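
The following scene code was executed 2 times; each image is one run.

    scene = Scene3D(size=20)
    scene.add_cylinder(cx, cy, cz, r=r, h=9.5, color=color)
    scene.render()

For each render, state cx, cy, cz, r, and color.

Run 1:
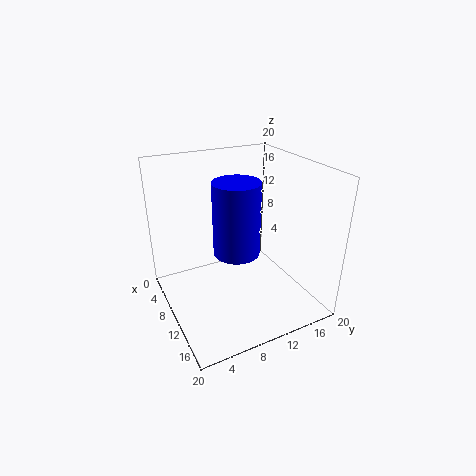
cx = 12.5; cy = 8.5; cz = 9.5; r = 3; color = 'blue'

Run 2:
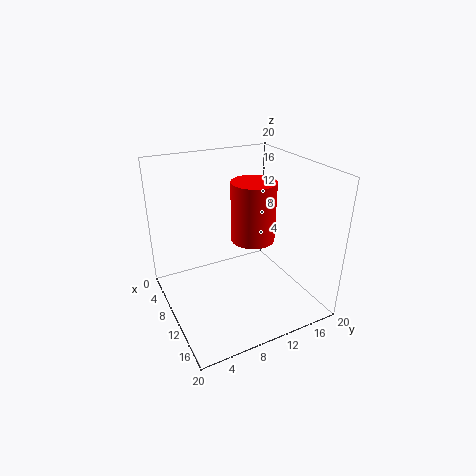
cx = 5.5; cy = 15; cz = 6.5; r = 3.5; color = 'red'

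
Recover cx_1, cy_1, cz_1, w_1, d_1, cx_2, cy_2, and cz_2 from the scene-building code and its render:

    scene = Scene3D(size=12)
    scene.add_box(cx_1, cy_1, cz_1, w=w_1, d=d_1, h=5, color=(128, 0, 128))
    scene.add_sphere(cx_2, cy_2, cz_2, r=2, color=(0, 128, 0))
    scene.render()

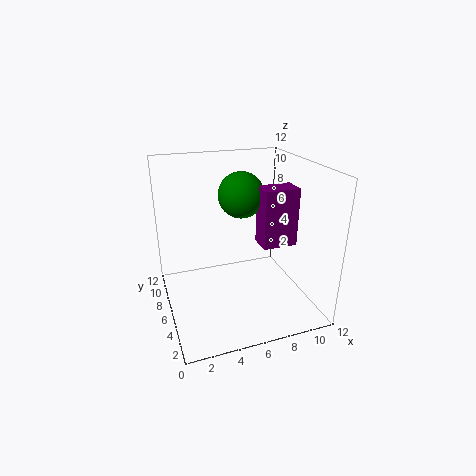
cx_1 = 8; cy_1 = 5; cz_1 = 5; w_1 = 3; d_1 = 2; cx_2 = 7; cy_2 = 8; cz_2 = 9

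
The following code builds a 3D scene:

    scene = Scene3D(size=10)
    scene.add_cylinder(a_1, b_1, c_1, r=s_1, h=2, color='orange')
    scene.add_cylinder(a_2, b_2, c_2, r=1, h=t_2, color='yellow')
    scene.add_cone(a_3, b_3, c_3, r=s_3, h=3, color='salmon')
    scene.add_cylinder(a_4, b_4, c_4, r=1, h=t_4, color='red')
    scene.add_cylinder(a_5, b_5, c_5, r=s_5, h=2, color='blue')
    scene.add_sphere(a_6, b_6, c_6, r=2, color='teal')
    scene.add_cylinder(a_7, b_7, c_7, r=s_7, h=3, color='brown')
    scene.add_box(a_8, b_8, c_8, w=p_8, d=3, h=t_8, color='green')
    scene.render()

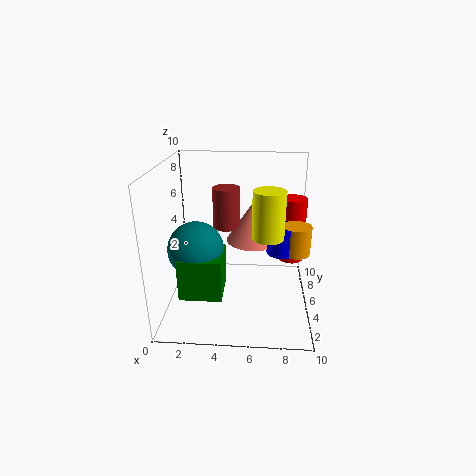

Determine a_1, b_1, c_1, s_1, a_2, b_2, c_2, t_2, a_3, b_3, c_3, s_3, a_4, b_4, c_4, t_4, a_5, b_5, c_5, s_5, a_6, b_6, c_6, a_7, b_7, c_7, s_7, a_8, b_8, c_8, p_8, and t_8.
a_1 = 9; b_1 = 5; c_1 = 4; s_1 = 1; a_2 = 7; b_2 = 3; c_2 = 6; t_2 = 3; a_3 = 6; b_3 = 7; c_3 = 4; s_3 = 2; a_4 = 9; b_4 = 8; c_4 = 2; t_4 = 5; a_5 = 8; b_5 = 5; c_5 = 4; s_5 = 1; a_6 = 2; b_6 = 5; c_6 = 4; a_7 = 4; b_7 = 7; c_7 = 5; s_7 = 1; a_8 = 1; b_8 = 3; c_8 = 1; p_8 = 3; t_8 = 3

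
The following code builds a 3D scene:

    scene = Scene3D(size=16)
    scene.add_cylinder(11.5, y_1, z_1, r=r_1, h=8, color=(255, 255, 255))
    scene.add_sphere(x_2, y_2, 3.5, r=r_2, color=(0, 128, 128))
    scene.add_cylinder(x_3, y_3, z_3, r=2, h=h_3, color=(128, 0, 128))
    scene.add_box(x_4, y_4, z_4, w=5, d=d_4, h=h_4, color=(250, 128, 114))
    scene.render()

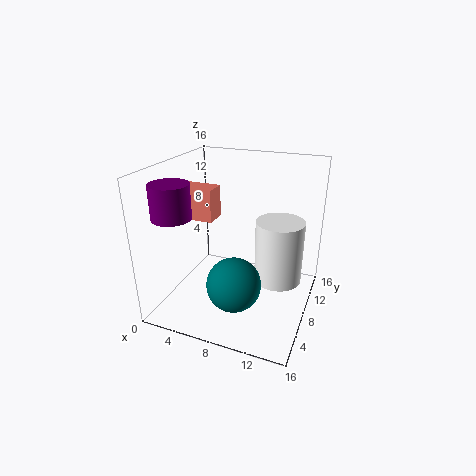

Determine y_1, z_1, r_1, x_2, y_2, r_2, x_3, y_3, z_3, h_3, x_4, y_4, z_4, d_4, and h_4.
y_1 = 13; z_1 = 0.5; r_1 = 3; x_2 = 8.5; y_2 = 5.5; r_2 = 3; x_3 = 3; y_3 = 3; z_3 = 11.5; h_3 = 3.5; x_4 = 0.5; y_4 = 6.5; z_4 = 10; d_4 = 2.5; h_4 = 3.5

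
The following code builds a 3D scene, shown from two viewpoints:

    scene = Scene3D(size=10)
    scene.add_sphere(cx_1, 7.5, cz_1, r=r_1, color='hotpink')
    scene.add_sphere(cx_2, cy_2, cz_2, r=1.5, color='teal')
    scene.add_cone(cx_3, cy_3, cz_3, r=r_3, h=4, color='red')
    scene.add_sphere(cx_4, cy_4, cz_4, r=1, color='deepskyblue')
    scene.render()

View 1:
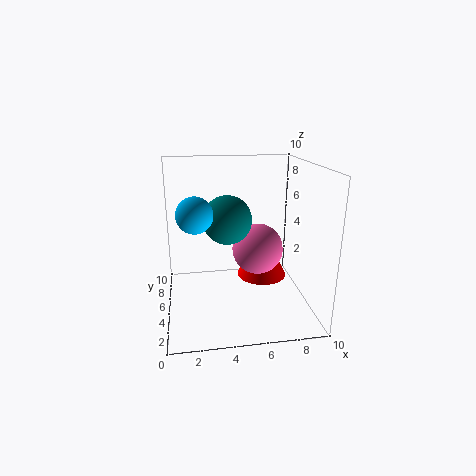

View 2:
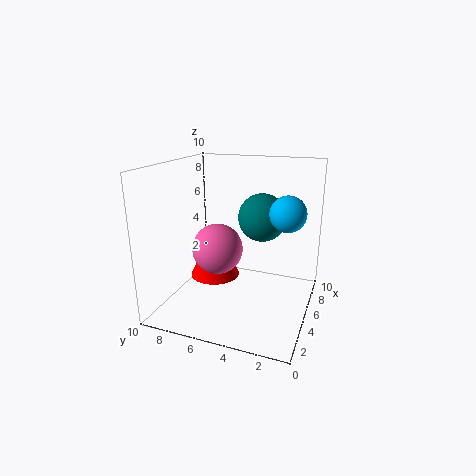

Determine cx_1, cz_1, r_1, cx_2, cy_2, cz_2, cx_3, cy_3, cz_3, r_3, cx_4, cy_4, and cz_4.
cx_1 = 7, cz_1 = 3, r_1 = 2, cx_2 = 4, cy_2 = 3, cz_2 = 7, cx_3 = 7.5, cy_3 = 8, cz_3 = 0.5, r_3 = 2, cx_4 = 2, cy_4 = 1, cz_4 = 8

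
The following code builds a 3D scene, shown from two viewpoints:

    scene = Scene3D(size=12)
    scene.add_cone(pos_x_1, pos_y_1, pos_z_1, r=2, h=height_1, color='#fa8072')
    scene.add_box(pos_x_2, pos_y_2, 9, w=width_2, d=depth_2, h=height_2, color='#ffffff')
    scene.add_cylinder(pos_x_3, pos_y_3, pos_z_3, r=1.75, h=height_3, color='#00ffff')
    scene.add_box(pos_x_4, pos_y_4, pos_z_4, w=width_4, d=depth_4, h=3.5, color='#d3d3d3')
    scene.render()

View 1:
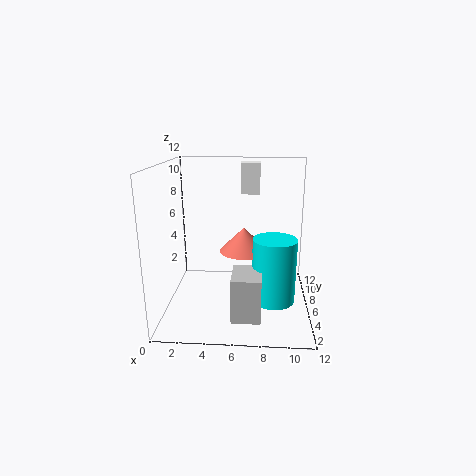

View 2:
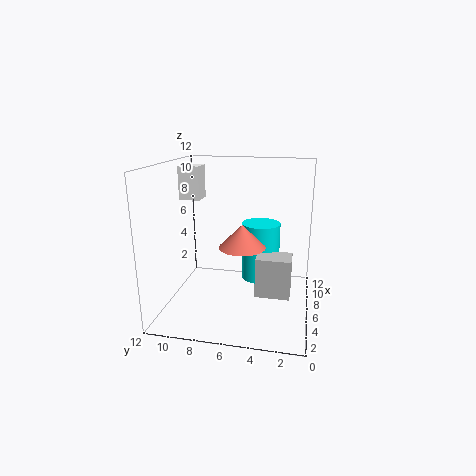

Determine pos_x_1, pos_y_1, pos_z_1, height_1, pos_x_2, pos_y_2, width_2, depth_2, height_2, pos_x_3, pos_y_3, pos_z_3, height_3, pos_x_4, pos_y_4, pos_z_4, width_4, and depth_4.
pos_x_1 = 6.5; pos_y_1 = 5.75; pos_z_1 = 5; height_1 = 2; pos_x_2 = 6; pos_y_2 = 9.25; width_2 = 1.75; depth_2 = 1.75; height_2 = 2.75; pos_x_3 = 9; pos_y_3 = 4.5; pos_z_3 = 1.25; height_3 = 5.25; pos_x_4 = 5.75; pos_y_4 = 1.5; pos_z_4 = 0.75; width_4 = 2.25; depth_4 = 3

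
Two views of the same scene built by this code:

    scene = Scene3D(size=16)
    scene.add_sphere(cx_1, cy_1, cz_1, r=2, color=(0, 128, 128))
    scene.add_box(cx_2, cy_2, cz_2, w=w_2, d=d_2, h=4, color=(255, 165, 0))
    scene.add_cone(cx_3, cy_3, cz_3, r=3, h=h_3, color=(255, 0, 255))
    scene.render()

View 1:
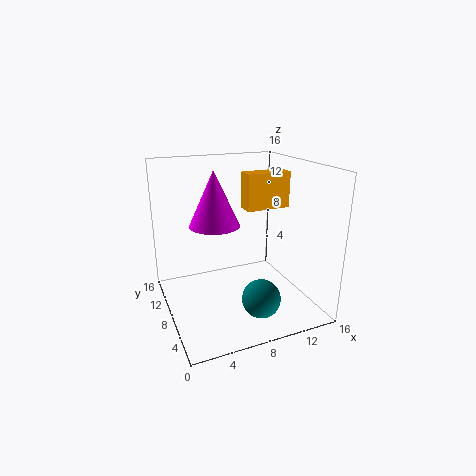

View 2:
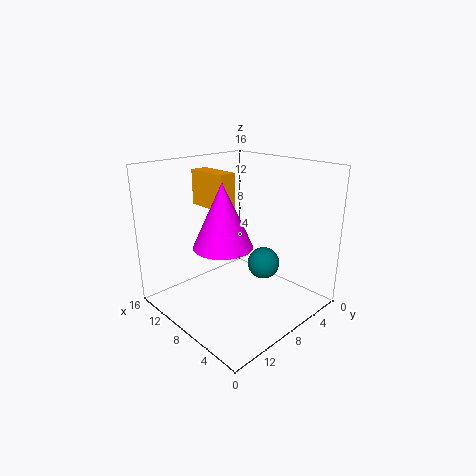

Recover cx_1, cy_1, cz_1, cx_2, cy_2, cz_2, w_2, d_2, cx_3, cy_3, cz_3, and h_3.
cx_1 = 8.5, cy_1 = 3, cz_1 = 3, cx_2 = 9, cy_2 = 7.5, cz_2 = 11, w_2 = 5, d_2 = 2, cx_3 = 6.5, cy_3 = 11.5, cz_3 = 8.5, h_3 = 6.5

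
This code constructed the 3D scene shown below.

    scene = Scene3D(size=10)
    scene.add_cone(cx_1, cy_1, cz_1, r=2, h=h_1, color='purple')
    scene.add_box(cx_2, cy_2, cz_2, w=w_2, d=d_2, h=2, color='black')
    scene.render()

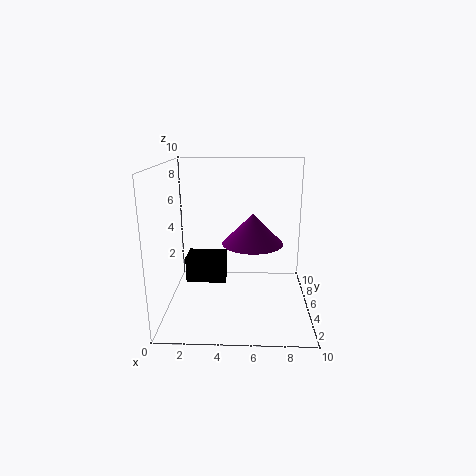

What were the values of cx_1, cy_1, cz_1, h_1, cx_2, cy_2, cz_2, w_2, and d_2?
cx_1 = 6
cy_1 = 4
cz_1 = 5
h_1 = 2
cx_2 = 1
cy_2 = 6
cz_2 = 1
w_2 = 3
d_2 = 2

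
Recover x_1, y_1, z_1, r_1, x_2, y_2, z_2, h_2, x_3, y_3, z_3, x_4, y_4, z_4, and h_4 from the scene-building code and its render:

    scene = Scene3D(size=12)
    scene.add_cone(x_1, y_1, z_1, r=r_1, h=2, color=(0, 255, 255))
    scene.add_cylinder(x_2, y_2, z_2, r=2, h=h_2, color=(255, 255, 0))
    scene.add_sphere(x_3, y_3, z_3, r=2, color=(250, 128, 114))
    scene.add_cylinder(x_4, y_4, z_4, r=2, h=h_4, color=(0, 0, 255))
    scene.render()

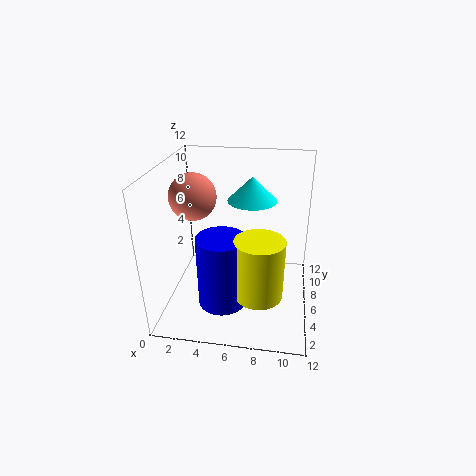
x_1 = 7
y_1 = 7
z_1 = 9
r_1 = 2
x_2 = 8
y_2 = 4
z_2 = 2
h_2 = 5
x_3 = 2
y_3 = 7
z_3 = 9
x_4 = 5
y_4 = 4
z_4 = 1
h_4 = 6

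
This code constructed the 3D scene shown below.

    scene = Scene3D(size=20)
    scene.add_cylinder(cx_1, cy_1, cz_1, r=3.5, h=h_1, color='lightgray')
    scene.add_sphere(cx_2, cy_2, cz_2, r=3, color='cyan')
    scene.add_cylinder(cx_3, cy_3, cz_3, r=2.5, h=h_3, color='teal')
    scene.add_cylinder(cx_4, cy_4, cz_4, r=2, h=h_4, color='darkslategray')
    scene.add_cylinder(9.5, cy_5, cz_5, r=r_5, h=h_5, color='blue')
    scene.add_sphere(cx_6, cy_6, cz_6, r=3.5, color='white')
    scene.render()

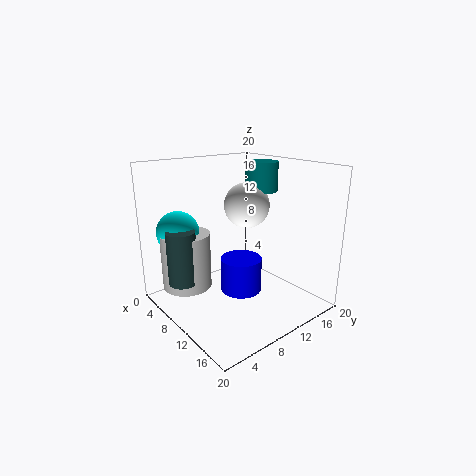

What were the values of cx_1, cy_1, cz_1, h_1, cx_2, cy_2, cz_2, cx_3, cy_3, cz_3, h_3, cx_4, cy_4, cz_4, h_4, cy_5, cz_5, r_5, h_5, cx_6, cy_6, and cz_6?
cx_1 = 5; cy_1 = 4.5; cz_1 = 2.5; h_1 = 8; cx_2 = 4; cy_2 = 4; cz_2 = 10.5; cx_3 = 6.5; cy_3 = 17.5; cz_3 = 15; h_3 = 4.5; cx_4 = 6.5; cy_4 = 3; cz_4 = 4; h_4 = 7.5; cy_5 = 11; cz_5 = 1.5; r_5 = 3; h_5 = 5; cx_6 = 6; cy_6 = 15; cz_6 = 13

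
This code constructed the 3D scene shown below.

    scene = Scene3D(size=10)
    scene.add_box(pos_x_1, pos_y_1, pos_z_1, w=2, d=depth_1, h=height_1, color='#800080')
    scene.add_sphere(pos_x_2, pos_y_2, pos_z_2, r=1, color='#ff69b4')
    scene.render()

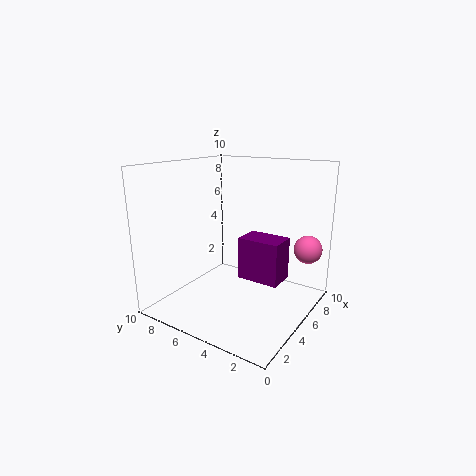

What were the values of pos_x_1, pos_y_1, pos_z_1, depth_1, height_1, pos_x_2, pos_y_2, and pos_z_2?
pos_x_1 = 5, pos_y_1 = 2, pos_z_1 = 2, depth_1 = 3, height_1 = 3, pos_x_2 = 8, pos_y_2 = 1, pos_z_2 = 4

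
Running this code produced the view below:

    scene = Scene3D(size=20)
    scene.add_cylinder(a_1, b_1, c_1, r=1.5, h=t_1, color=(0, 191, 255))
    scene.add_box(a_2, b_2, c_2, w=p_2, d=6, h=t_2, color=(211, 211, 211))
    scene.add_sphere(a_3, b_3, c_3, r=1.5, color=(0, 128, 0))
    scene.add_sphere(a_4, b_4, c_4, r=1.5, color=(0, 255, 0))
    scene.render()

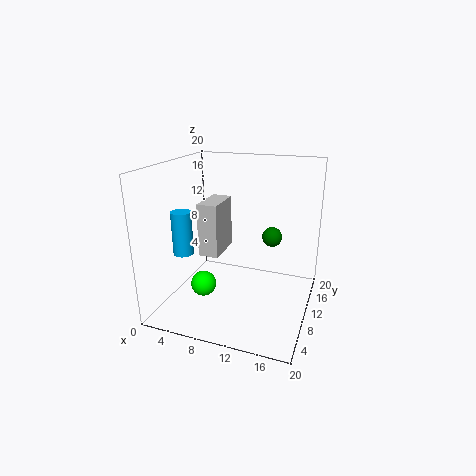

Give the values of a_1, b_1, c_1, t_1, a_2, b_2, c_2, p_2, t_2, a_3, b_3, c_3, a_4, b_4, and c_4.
a_1 = 1.5; b_1 = 9.5; c_1 = 6.5; t_1 = 6.5; a_2 = 3.5; b_2 = 10.5; c_2 = 6; p_2 = 3; t_2 = 8; a_3 = 13.5; b_3 = 15.5; c_3 = 8.5; a_4 = 8.5; b_4 = 2; c_4 = 7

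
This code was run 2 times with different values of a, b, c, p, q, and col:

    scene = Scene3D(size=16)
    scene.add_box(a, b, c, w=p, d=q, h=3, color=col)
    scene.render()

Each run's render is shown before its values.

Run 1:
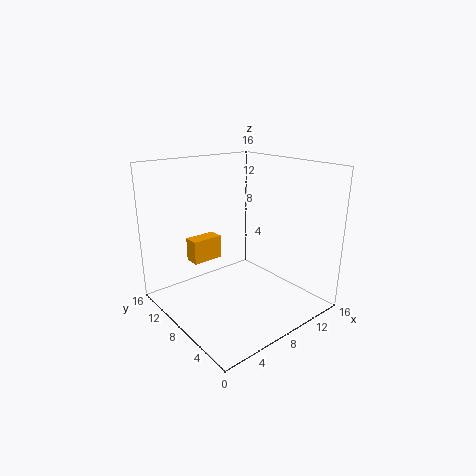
a = 6, b = 14, c = 3, p = 4, q = 2, col = 'orange'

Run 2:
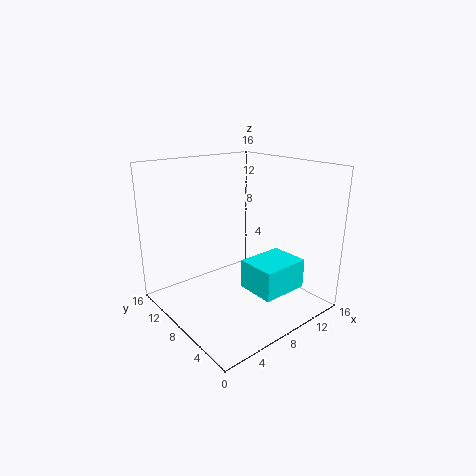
a = 6, b = 1, c = 4, p = 5, q = 4, col = 'cyan'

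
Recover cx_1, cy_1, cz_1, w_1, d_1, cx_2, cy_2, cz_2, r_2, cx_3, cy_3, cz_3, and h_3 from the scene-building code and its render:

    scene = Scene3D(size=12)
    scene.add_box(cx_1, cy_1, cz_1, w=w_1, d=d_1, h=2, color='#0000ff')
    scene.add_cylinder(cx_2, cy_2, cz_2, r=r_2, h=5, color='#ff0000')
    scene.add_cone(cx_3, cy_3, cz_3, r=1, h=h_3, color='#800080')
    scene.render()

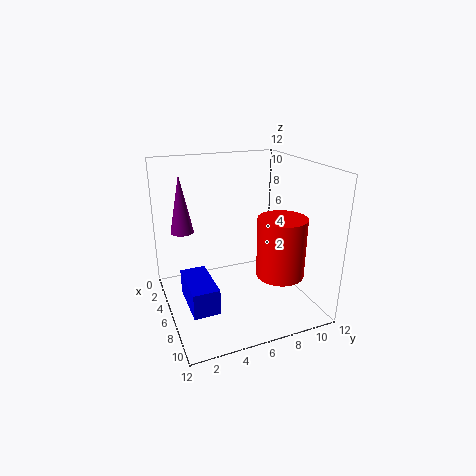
cx_1 = 6
cy_1 = 1
cz_1 = 2
w_1 = 4
d_1 = 2
cx_2 = 8
cy_2 = 9
cz_2 = 3
r_2 = 2
cx_3 = 3
cy_3 = 2
cz_3 = 6
h_3 = 5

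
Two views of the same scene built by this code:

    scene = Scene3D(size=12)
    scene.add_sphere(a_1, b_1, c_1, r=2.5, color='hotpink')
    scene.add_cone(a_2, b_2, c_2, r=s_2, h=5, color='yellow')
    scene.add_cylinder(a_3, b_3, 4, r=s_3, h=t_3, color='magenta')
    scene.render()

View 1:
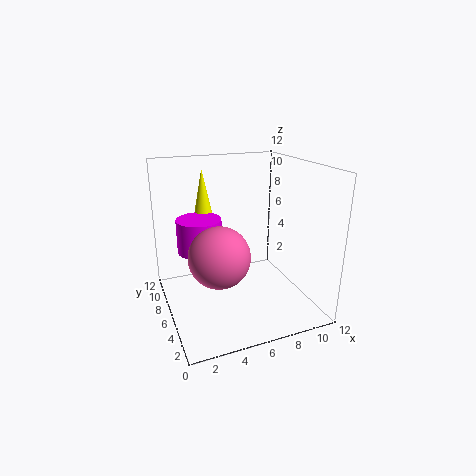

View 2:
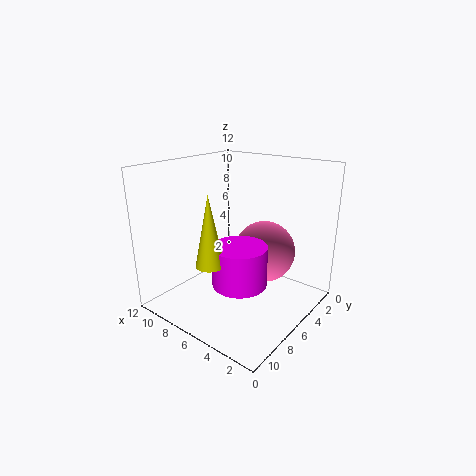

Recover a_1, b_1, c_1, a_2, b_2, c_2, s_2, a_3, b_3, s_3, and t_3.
a_1 = 4
b_1 = 5
c_1 = 5
a_2 = 4.5
b_2 = 11
c_2 = 6
s_2 = 1
a_3 = 3.5
b_3 = 9
s_3 = 2
t_3 = 3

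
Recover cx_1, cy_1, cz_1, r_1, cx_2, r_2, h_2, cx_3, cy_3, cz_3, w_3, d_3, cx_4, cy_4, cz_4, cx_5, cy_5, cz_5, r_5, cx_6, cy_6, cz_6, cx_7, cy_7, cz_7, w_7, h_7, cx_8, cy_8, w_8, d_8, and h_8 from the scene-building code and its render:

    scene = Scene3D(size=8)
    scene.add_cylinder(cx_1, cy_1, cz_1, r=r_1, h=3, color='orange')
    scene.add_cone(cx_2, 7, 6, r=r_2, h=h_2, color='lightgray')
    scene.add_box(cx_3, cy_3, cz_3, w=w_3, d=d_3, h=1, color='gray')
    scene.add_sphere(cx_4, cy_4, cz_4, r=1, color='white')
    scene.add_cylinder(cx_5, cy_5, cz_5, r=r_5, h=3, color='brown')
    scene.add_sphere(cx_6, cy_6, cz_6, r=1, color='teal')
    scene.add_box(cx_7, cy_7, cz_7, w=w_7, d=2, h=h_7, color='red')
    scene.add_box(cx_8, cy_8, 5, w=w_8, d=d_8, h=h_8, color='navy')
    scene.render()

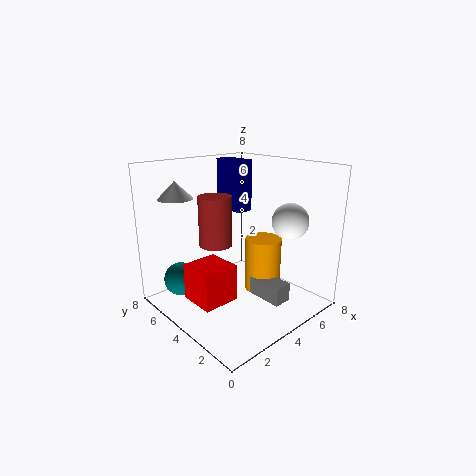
cx_1 = 5, cy_1 = 3, cz_1 = 1, r_1 = 1, cx_2 = 2, r_2 = 1, h_2 = 1, cx_3 = 4, cy_3 = 1, cz_3 = 1, w_3 = 1, d_3 = 2, cx_4 = 6, cy_4 = 2, cz_4 = 5, cx_5 = 4, cy_5 = 6, cz_5 = 3, r_5 = 1, cx_6 = 2, cy_6 = 7, cz_6 = 1, cx_7 = 1, cy_7 = 3, cz_7 = 1, w_7 = 2, h_7 = 2, cx_8 = 5, cy_8 = 5, w_8 = 1, d_8 = 2, h_8 = 3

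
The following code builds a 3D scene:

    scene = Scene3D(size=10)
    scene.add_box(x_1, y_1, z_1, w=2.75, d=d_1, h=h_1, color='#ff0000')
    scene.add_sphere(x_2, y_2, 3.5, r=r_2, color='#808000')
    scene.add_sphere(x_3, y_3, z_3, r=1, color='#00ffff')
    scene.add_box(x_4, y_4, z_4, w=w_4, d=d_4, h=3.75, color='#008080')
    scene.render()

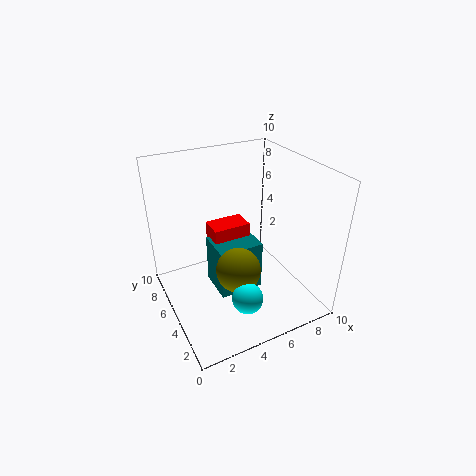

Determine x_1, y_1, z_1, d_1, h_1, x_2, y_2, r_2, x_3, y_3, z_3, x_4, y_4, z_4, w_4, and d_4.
x_1 = 3.75
y_1 = 6
z_1 = 2
d_1 = 1.75
h_1 = 3.25
x_2 = 4.25
y_2 = 3.5
r_2 = 1.5
x_3 = 4
y_3 = 1.75
z_3 = 2.5
x_4 = 3.5
y_4 = 4.5
z_4 = 0.5
w_4 = 3.25
d_4 = 2.75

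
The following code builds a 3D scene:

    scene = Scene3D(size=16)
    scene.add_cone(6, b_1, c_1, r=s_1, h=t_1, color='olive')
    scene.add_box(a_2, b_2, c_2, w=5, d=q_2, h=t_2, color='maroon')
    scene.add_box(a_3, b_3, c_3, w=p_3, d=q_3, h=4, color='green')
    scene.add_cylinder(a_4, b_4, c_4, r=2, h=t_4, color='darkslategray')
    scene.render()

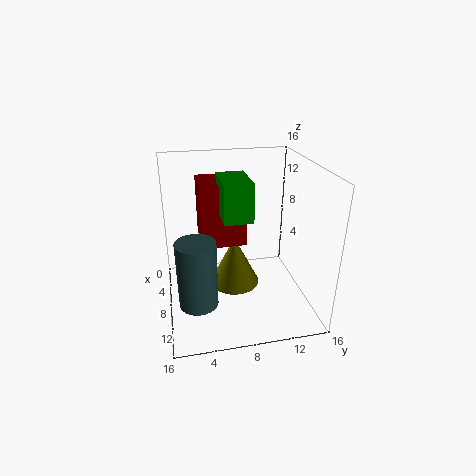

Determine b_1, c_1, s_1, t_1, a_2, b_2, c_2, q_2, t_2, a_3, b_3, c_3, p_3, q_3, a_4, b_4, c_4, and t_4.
b_1 = 8, c_1 = 1, s_1 = 3, t_1 = 6, a_2 = 3, b_2 = 4, c_2 = 7, q_2 = 5, t_2 = 7, a_3 = 6, b_3 = 6, c_3 = 11, p_3 = 5, q_3 = 3, a_4 = 12, b_4 = 3, c_4 = 3, t_4 = 7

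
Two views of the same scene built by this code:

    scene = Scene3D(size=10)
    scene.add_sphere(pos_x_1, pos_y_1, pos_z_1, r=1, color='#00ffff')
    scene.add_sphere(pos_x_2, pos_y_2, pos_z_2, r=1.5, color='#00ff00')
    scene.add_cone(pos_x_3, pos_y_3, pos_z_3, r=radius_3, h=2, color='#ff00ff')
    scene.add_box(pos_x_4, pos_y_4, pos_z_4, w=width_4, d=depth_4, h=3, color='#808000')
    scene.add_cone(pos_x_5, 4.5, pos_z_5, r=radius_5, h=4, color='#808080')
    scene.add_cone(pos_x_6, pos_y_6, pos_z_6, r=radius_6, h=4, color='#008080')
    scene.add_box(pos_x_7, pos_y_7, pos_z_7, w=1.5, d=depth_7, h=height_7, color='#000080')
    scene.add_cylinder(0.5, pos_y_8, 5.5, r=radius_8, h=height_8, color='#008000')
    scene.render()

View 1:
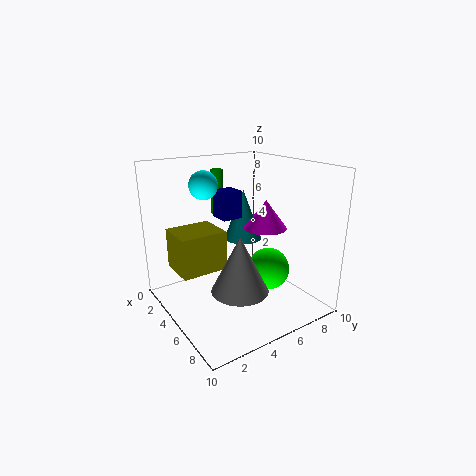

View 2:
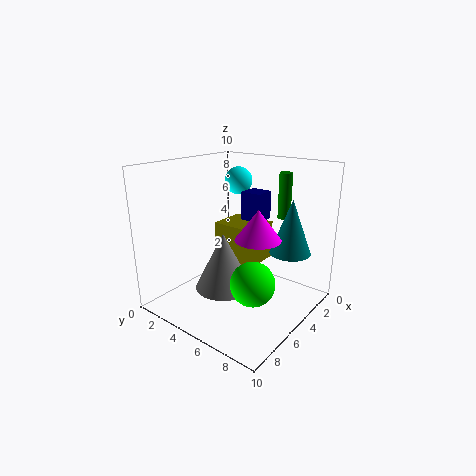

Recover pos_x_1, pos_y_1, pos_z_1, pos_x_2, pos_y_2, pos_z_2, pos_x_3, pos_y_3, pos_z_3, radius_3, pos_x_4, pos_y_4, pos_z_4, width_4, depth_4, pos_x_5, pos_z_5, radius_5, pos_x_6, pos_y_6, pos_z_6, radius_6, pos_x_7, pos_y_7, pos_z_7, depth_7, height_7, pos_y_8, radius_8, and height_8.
pos_x_1 = 3, pos_y_1 = 3.5, pos_z_1 = 8.5, pos_x_2 = 6, pos_y_2 = 7, pos_z_2 = 2.5, pos_x_3 = 5.5, pos_y_3 = 7, pos_z_3 = 5.5, radius_3 = 1.5, pos_x_4 = 0.5, pos_y_4 = 1.5, pos_z_4 = 2, width_4 = 3, depth_4 = 3.5, pos_x_5 = 6, pos_z_5 = 1.5, radius_5 = 2, pos_x_6 = 2, pos_y_6 = 7.5, pos_z_6 = 3.5, radius_6 = 1.5, pos_x_7 = 2.5, pos_y_7 = 4.5, pos_z_7 = 6, depth_7 = 1.5, height_7 = 2, pos_y_8 = 6, radius_8 = 0.5, height_8 = 3.5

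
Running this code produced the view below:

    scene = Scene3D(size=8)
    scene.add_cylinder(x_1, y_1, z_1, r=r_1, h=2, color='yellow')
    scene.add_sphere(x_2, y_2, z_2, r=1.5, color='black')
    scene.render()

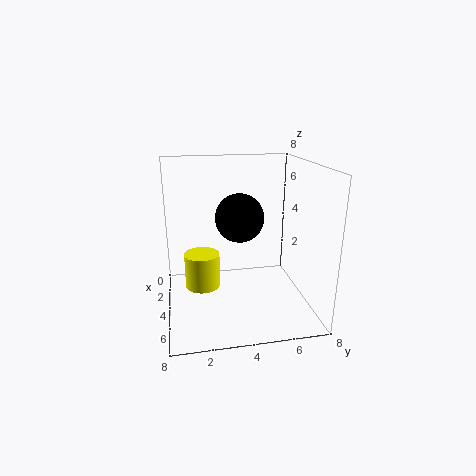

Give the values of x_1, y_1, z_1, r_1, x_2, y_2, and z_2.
x_1 = 3.5; y_1 = 2; z_1 = 1; r_1 = 1; x_2 = 2; y_2 = 4.5; z_2 = 4.5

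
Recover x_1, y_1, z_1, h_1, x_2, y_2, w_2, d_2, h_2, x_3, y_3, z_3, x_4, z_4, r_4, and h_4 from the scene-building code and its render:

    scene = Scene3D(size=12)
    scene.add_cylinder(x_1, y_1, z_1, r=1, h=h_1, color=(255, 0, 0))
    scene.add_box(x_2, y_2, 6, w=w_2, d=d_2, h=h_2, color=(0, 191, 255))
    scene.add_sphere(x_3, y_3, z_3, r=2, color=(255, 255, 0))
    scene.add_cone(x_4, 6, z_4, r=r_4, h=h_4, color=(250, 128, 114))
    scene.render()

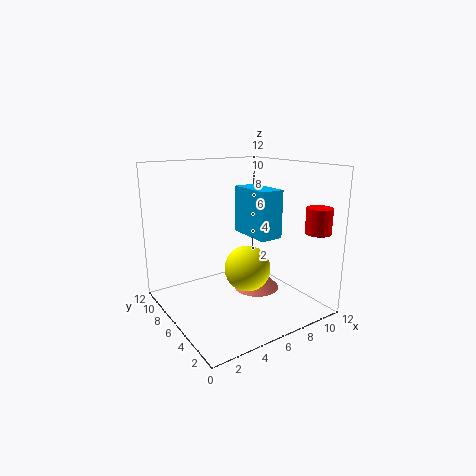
x_1 = 10; y_1 = 1; z_1 = 7; h_1 = 2; x_2 = 7; y_2 = 4; w_2 = 2; d_2 = 4; h_2 = 4; x_3 = 7; y_3 = 6; z_3 = 3; x_4 = 8; z_4 = 1; r_4 = 2; h_4 = 2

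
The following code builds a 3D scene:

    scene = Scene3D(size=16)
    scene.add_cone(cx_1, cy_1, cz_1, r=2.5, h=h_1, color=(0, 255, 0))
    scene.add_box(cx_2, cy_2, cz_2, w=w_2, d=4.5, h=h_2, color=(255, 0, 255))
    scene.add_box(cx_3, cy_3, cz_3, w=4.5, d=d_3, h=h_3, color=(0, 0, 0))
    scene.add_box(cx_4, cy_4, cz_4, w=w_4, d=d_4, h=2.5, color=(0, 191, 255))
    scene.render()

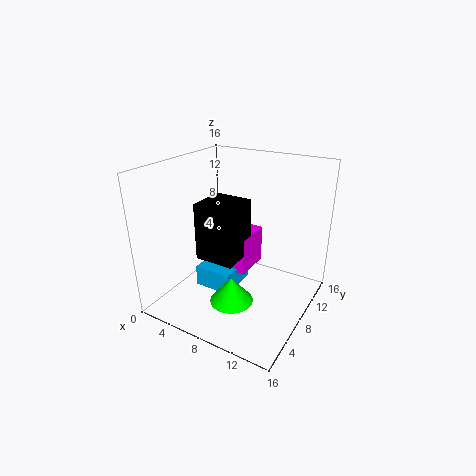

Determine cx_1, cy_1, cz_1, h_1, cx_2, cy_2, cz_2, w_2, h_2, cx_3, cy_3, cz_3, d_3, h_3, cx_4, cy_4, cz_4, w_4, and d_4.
cx_1 = 8
cy_1 = 6.5
cz_1 = 0.5
h_1 = 3
cx_2 = 6.5
cy_2 = 8.5
cz_2 = 3
w_2 = 2
h_2 = 4.5
cx_3 = 4
cy_3 = 5.5
cz_3 = 5.5
d_3 = 4.5
h_3 = 6.5
cx_4 = 3
cy_4 = 6.5
cz_4 = 1
w_4 = 4.5
d_4 = 5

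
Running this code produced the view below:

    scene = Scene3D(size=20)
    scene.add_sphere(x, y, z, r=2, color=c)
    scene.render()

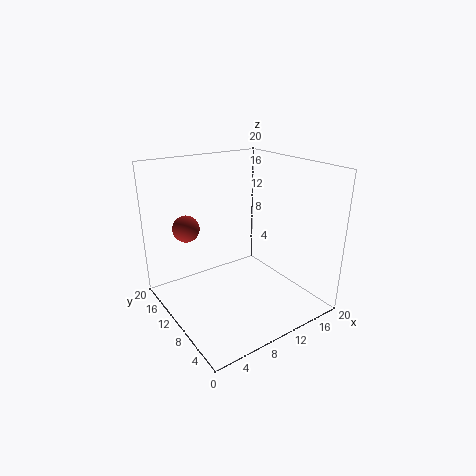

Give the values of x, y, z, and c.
x = 5.5; y = 17; z = 10; c = 'brown'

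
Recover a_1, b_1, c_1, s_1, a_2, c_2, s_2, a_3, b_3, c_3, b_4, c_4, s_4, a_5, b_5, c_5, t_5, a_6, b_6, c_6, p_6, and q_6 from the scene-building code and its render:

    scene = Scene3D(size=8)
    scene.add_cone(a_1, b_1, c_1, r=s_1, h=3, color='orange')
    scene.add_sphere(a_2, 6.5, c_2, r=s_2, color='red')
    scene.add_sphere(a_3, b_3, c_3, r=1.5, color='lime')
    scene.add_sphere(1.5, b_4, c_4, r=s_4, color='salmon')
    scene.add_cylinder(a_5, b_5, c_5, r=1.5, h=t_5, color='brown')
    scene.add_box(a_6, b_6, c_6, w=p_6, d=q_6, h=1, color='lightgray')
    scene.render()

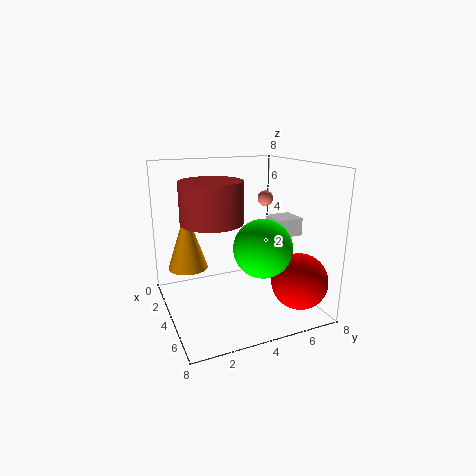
a_1 = 4.5, b_1 = 1, c_1 = 3, s_1 = 1, a_2 = 6.5, c_2 = 2, s_2 = 1.5, a_3 = 6, b_3 = 4.5, c_3 = 4, b_4 = 7, c_4 = 5.5, s_4 = 0.5, a_5 = 5.5, b_5 = 2, c_5 = 5.5, t_5 = 2, a_6 = 3.5, b_6 = 6, c_6 = 4, p_6 = 1.5, q_6 = 1.5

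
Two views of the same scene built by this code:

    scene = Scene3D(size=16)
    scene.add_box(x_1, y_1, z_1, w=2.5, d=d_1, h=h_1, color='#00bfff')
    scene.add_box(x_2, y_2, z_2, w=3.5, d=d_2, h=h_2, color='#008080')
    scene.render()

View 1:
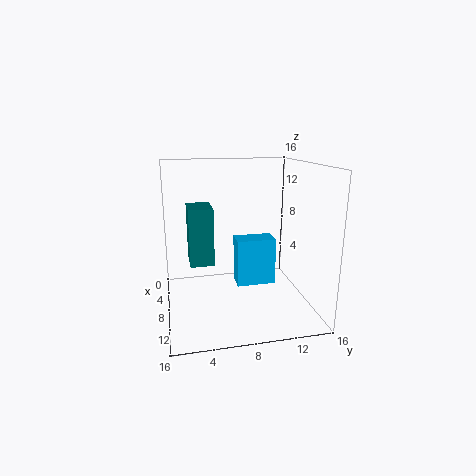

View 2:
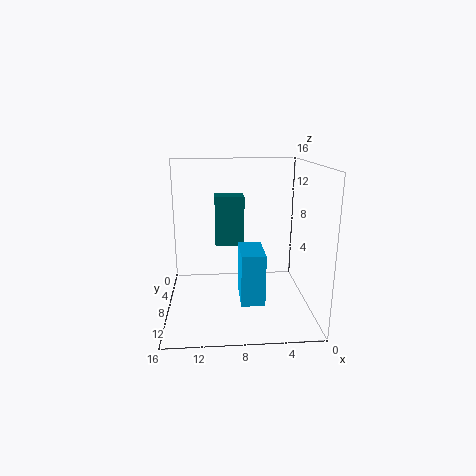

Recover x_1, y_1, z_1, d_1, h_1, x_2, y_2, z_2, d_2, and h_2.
x_1 = 5.5, y_1 = 8, z_1 = 2, d_1 = 4.5, h_1 = 5.5, x_2 = 7, y_2 = 2.5, z_2 = 6, d_2 = 2.5, h_2 = 6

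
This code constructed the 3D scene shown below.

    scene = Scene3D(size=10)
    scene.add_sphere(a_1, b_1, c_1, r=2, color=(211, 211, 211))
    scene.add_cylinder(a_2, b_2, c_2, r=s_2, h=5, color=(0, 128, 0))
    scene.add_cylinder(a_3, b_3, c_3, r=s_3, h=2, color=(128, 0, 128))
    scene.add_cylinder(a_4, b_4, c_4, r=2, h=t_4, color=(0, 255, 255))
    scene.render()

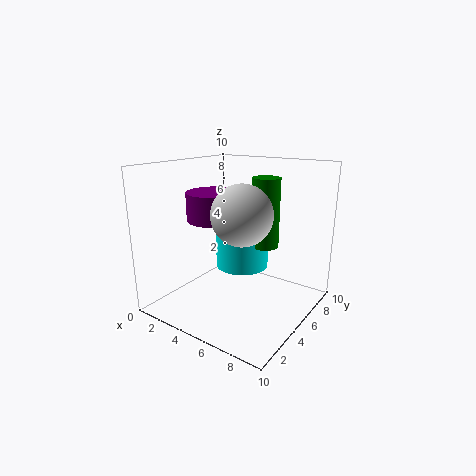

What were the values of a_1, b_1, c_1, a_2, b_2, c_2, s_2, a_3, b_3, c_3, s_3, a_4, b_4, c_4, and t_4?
a_1 = 6; b_1 = 4; c_1 = 7; a_2 = 6; b_2 = 7; c_2 = 4; s_2 = 1; a_3 = 3; b_3 = 5; c_3 = 6; s_3 = 2; a_4 = 4; b_4 = 7; c_4 = 2; t_4 = 4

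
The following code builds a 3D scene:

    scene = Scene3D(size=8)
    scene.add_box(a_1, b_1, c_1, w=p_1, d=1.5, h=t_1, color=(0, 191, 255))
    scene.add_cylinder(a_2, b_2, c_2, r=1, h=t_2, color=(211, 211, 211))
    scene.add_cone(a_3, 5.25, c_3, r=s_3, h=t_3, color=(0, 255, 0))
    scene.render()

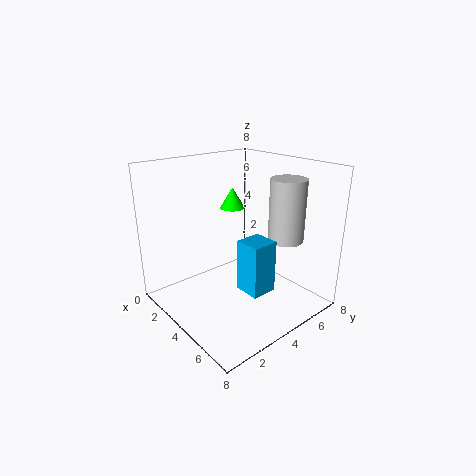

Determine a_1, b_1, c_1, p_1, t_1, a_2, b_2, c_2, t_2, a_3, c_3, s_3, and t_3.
a_1 = 4.25
b_1 = 3.75
c_1 = 1
p_1 = 1.5
t_1 = 3
a_2 = 5.5
b_2 = 6.25
c_2 = 3.75
t_2 = 3.5
a_3 = 2
c_3 = 5
s_3 = 0.75
t_3 = 1.25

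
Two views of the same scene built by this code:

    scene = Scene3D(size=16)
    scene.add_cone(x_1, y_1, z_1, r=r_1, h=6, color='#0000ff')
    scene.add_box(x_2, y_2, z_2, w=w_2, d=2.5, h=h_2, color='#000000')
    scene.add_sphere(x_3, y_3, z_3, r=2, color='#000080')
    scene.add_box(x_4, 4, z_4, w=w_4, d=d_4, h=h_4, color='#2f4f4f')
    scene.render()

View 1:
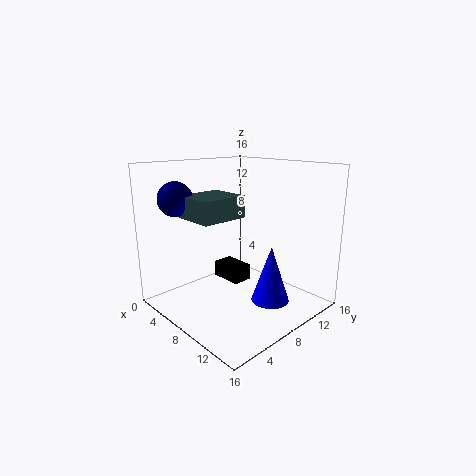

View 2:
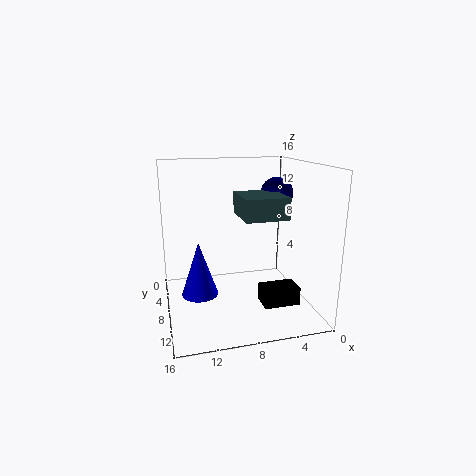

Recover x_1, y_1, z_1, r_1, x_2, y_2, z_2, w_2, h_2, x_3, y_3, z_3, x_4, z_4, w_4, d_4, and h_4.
x_1 = 12.5
y_1 = 8.5
z_1 = 2
r_1 = 2
x_2 = 2
y_2 = 9.5
z_2 = 1
w_2 = 4
h_2 = 2
x_3 = 2
y_3 = 4
z_3 = 12
x_4 = 2.5
z_4 = 10
w_4 = 5
d_4 = 5.5
h_4 = 2.5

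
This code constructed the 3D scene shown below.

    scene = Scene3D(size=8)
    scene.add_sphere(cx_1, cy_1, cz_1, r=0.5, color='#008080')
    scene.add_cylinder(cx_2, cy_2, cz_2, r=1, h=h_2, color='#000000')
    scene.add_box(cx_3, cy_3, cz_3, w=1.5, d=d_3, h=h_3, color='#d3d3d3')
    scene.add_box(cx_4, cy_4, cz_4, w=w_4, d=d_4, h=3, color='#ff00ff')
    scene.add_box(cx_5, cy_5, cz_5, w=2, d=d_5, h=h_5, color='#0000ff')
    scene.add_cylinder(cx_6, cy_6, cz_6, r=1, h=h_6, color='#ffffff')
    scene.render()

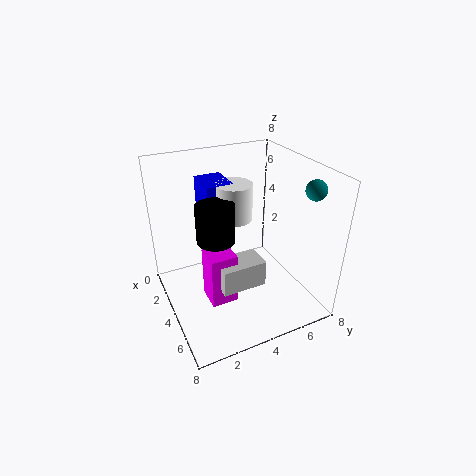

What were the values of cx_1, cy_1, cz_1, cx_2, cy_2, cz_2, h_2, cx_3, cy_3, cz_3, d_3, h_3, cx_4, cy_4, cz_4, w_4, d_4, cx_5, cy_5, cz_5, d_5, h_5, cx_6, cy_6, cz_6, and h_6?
cx_1 = 7
cy_1 = 6.5
cz_1 = 7.5
cx_2 = 4.5
cy_2 = 2.5
cz_2 = 4.5
h_2 = 2
cx_3 = 4
cy_3 = 2.5
cz_3 = 1.5
d_3 = 2.5
h_3 = 1.5
cx_4 = 3.5
cy_4 = 2
cz_4 = 0.5
w_4 = 1.5
d_4 = 1.5
cx_5 = 1.5
cy_5 = 2.5
cz_5 = 5.5
d_5 = 1.5
h_5 = 1.5
cx_6 = 3.5
cy_6 = 4
cz_6 = 5
h_6 = 2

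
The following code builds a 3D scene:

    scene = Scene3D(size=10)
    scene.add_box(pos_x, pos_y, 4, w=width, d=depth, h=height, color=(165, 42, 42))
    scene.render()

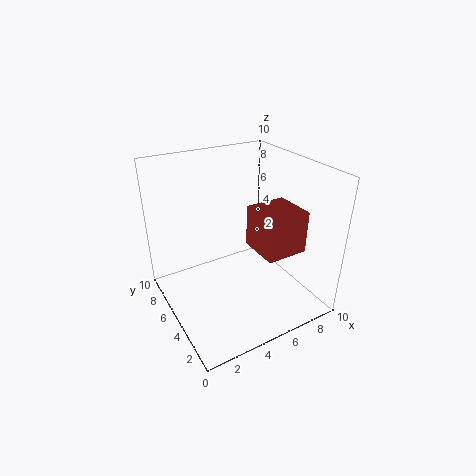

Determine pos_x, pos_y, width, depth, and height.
pos_x = 6, pos_y = 2.5, width = 3, depth = 3, height = 3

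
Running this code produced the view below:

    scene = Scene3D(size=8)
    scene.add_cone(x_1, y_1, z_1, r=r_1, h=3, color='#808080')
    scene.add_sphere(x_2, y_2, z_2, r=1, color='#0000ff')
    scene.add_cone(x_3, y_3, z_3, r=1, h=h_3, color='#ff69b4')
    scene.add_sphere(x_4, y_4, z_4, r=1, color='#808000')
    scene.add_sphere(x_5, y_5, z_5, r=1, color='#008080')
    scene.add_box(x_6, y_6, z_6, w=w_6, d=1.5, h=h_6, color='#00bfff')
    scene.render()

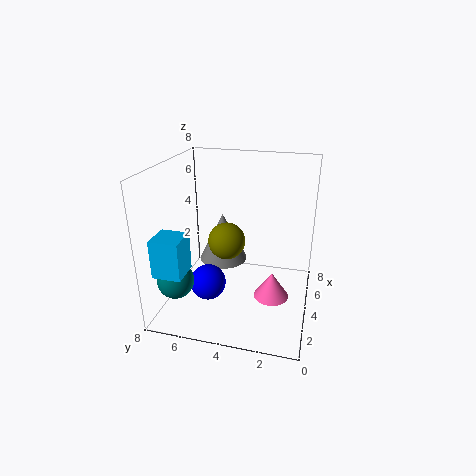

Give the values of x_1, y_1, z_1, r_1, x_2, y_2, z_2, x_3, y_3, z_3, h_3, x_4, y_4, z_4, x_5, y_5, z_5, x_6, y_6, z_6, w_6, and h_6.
x_1 = 6
y_1 = 5.5
z_1 = 1.5
r_1 = 1.5
x_2 = 3
y_2 = 5.5
z_2 = 1.5
x_3 = 4
y_3 = 2
z_3 = 0.5
h_3 = 1.5
x_4 = 3.5
y_4 = 4.5
z_4 = 4
x_5 = 2
y_5 = 7
z_5 = 2
x_6 = 0.5
y_6 = 6
z_6 = 3
w_6 = 1.5
h_6 = 2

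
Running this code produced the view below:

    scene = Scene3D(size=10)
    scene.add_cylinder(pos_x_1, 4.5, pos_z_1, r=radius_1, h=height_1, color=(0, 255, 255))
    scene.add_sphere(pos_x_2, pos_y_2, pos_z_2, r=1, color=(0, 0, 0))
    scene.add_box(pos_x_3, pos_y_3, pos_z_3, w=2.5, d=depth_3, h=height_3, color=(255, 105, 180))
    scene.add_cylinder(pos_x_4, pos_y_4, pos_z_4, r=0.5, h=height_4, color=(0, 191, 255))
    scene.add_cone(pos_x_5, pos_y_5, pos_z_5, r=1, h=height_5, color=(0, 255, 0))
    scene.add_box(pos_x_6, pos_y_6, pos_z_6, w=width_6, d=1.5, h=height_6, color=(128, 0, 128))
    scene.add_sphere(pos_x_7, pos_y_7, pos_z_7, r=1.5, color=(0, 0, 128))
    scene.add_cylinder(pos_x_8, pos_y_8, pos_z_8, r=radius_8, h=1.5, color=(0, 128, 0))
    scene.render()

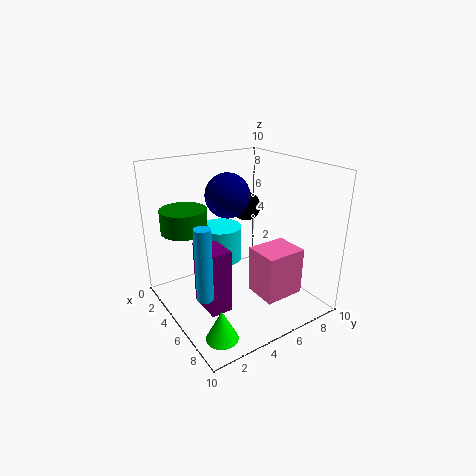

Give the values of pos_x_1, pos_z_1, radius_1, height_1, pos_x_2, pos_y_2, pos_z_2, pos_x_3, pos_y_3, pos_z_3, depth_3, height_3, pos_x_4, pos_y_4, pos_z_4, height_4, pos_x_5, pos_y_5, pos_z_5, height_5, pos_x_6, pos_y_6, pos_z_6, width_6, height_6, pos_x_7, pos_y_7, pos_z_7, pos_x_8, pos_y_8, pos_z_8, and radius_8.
pos_x_1 = 3.5, pos_z_1 = 3, radius_1 = 1.5, height_1 = 2.5, pos_x_2 = 4.5, pos_y_2 = 6, pos_z_2 = 7, pos_x_3 = 5, pos_y_3 = 6, pos_z_3 = 0.5, depth_3 = 3, height_3 = 3.5, pos_x_4 = 7.5, pos_y_4 = 1, pos_z_4 = 3, height_4 = 4.5, pos_x_5 = 8.5, pos_y_5 = 1.5, pos_z_5 = 0.5, height_5 = 2, pos_x_6 = 4, pos_y_6 = 2, pos_z_6 = 0.5, width_6 = 2.5, height_6 = 4.5, pos_x_7 = 4.5, pos_y_7 = 4.5, pos_z_7 = 8, pos_x_8 = 4, pos_y_8 = 1.5, pos_z_8 = 6, radius_8 = 1.5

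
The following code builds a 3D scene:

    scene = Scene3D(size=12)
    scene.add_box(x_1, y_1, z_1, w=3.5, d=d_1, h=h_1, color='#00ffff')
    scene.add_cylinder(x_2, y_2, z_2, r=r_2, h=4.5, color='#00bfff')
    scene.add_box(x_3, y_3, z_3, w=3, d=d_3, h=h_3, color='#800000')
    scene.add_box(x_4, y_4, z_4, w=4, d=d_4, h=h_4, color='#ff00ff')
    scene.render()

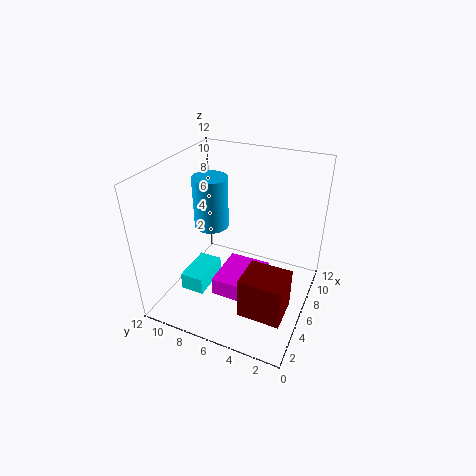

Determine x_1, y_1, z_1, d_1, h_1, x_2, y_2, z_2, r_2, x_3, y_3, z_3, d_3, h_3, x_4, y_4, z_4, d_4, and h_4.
x_1 = 3, y_1 = 8, z_1 = 1.5, d_1 = 2, h_1 = 1.5, x_2 = 7, y_2 = 9, z_2 = 6, r_2 = 1.5, x_3 = 2.5, y_3 = 1, z_3 = 1, d_3 = 3.5, h_3 = 3.5, x_4 = 3, y_4 = 3.5, z_4 = 2, d_4 = 3.5, h_4 = 1.5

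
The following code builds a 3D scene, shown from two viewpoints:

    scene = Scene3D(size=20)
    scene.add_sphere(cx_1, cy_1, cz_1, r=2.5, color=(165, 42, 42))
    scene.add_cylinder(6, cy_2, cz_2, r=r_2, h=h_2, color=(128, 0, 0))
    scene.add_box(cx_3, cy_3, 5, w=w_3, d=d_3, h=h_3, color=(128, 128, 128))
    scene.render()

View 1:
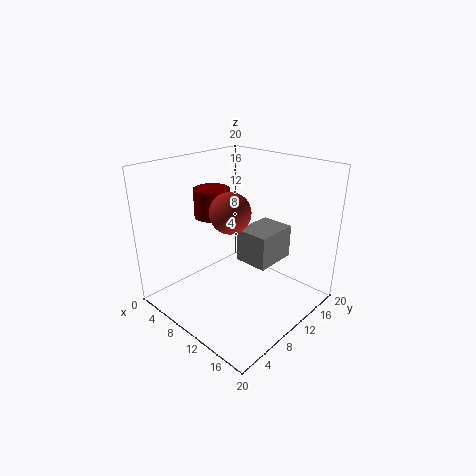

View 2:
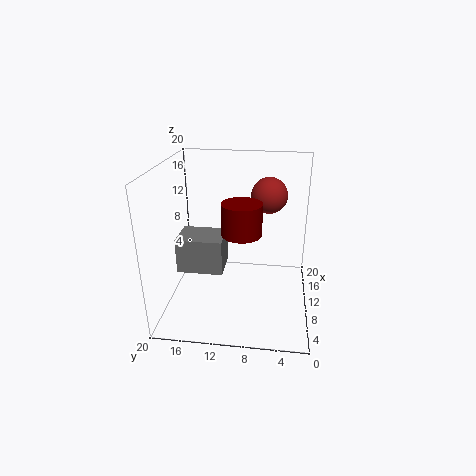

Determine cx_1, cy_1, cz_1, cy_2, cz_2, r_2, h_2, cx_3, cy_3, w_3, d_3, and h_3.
cx_1 = 12.5, cy_1 = 6, cz_1 = 15.5, cy_2 = 9, cz_2 = 12.5, r_2 = 2.5, h_2 = 4, cx_3 = 8, cy_3 = 12, w_3 = 5, d_3 = 6.5, h_3 = 5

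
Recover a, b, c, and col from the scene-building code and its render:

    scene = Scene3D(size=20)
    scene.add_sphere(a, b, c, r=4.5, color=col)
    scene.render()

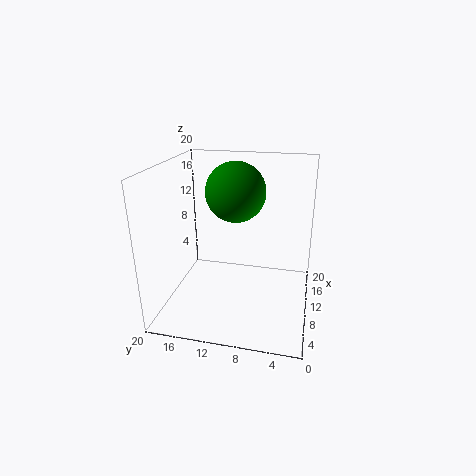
a = 15, b = 11.5, c = 15, col = 'green'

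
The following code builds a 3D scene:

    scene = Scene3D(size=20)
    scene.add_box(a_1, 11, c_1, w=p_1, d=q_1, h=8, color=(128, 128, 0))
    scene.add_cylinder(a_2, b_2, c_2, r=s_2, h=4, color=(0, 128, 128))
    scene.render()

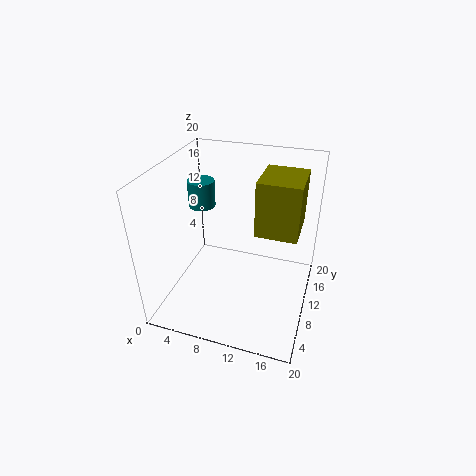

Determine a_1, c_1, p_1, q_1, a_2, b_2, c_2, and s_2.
a_1 = 12
c_1 = 10
p_1 = 6
q_1 = 7
a_2 = 3
b_2 = 14
c_2 = 12
s_2 = 2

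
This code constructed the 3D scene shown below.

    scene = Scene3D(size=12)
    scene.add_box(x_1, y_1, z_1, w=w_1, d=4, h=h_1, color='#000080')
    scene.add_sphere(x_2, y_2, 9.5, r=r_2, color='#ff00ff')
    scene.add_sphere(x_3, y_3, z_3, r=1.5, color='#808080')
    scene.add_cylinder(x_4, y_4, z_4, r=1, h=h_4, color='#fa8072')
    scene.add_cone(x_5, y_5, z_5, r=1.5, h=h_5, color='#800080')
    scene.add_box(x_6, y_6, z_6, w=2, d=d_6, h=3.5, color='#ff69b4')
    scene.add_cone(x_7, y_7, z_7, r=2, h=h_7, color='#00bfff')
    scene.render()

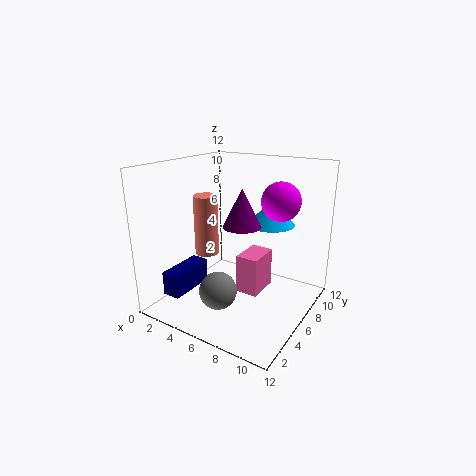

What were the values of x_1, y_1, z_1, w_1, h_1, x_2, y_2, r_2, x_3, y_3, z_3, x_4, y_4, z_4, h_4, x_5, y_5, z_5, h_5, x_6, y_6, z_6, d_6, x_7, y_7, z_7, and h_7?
x_1 = 1.5; y_1 = 1.5; z_1 = 1.5; w_1 = 1.5; h_1 = 2; x_2 = 9.5; y_2 = 6.5; r_2 = 1.5; x_3 = 6; y_3 = 3; z_3 = 2.5; x_4 = 3.5; y_4 = 5; z_4 = 4.5; h_4 = 5; x_5 = 7; y_5 = 5; z_5 = 7.5; h_5 = 3; x_6 = 5.5; y_6 = 6.5; z_6 = 0.5; d_6 = 3; x_7 = 8; y_7 = 8; z_7 = 7; h_7 = 2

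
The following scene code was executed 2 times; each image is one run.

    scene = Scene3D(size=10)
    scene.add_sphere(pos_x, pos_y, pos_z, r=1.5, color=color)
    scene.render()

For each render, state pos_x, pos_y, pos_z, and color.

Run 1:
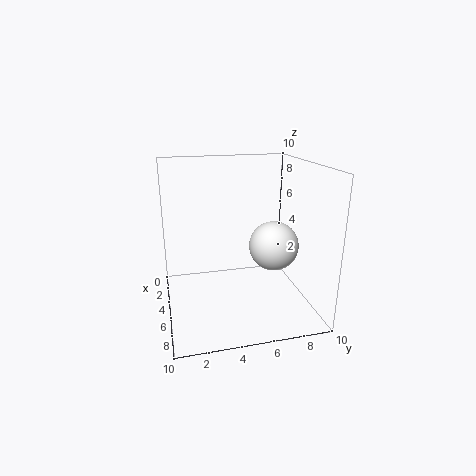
pos_x = 8; pos_y = 6.5; pos_z = 5.5; color = 'white'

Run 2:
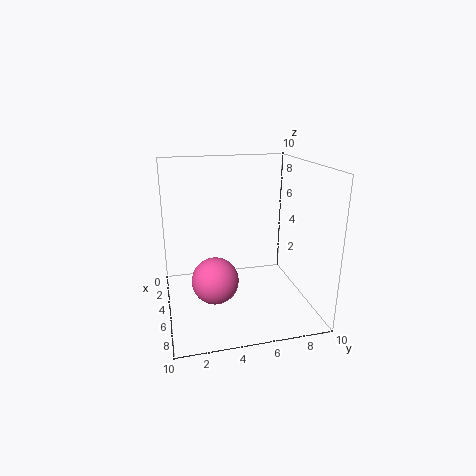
pos_x = 7; pos_y = 3; pos_z = 3; color = 'hotpink'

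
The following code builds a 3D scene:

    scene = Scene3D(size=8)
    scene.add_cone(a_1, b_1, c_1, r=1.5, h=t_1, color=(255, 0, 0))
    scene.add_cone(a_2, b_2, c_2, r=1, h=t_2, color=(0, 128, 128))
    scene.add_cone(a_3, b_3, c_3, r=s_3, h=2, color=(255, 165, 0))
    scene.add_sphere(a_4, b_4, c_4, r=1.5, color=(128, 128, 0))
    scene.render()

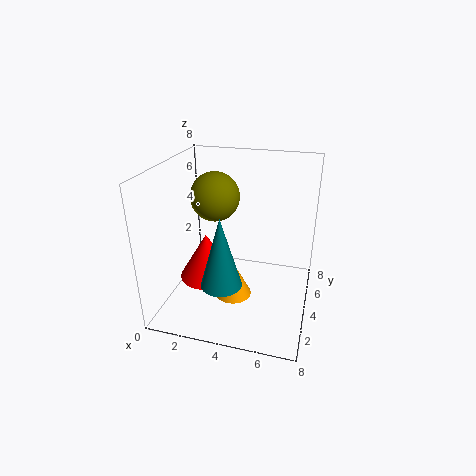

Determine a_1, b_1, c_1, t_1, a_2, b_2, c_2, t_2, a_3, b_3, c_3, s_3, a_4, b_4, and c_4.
a_1 = 2.5; b_1 = 3; c_1 = 2; t_1 = 2.5; a_2 = 4; b_2 = 1; c_2 = 3; t_2 = 3.5; a_3 = 4; b_3 = 3; c_3 = 1; s_3 = 1; a_4 = 2; b_4 = 6; c_4 = 5.5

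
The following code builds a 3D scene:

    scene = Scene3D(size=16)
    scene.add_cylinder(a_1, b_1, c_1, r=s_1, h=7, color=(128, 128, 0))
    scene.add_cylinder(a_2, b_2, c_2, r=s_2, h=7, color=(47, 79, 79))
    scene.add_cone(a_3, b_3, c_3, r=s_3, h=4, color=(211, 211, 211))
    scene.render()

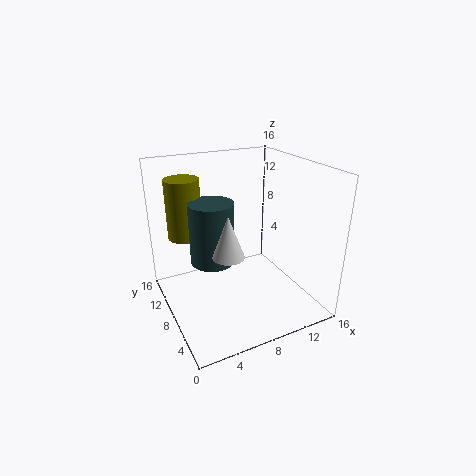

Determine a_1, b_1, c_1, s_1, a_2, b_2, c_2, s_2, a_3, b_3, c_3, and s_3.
a_1 = 3.5
b_1 = 13
c_1 = 7
s_1 = 2
a_2 = 5.5
b_2 = 9.5
c_2 = 5
s_2 = 2.5
a_3 = 4.5
b_3 = 3
c_3 = 9
s_3 = 1.5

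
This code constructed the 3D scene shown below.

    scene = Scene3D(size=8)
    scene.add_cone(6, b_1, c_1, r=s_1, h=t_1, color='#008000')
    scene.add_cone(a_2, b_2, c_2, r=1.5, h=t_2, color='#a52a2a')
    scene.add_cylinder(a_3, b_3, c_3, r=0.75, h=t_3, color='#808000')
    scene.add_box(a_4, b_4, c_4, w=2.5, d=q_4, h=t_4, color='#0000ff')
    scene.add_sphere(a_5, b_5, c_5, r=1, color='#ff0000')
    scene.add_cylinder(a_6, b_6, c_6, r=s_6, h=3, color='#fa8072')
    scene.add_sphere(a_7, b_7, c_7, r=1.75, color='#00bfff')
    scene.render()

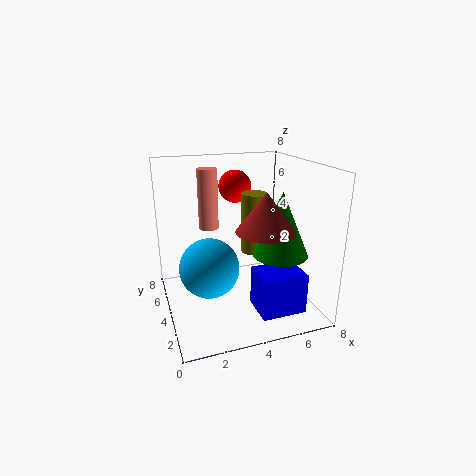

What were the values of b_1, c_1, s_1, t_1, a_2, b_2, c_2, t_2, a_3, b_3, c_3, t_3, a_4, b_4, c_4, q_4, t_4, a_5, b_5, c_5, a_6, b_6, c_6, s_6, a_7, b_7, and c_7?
b_1 = 2.75, c_1 = 3.25, s_1 = 1.5, t_1 = 3.5, a_2 = 4.75, b_2 = 2, c_2 = 5, t_2 = 2, a_3 = 5.25, b_3 = 4.75, c_3 = 2.75, t_3 = 3.5, a_4 = 4.5, b_4 = 1.25, c_4 = 0.25, q_4 = 2, t_4 = 2.25, a_5 = 4.75, b_5 = 6.75, c_5 = 6.25, a_6 = 2.25, b_6 = 3.5, c_6 = 5, s_6 = 0.5, a_7 = 2.5, b_7 = 4.75, c_7 = 2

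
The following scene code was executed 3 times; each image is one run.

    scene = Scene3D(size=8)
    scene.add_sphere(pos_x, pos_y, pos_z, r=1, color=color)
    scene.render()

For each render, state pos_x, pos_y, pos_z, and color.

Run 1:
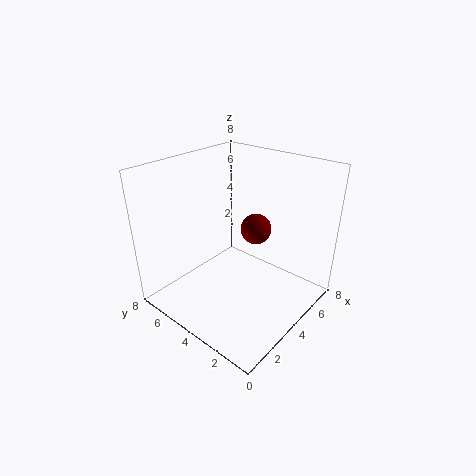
pos_x = 7, pos_y = 5, pos_z = 3, color = 'maroon'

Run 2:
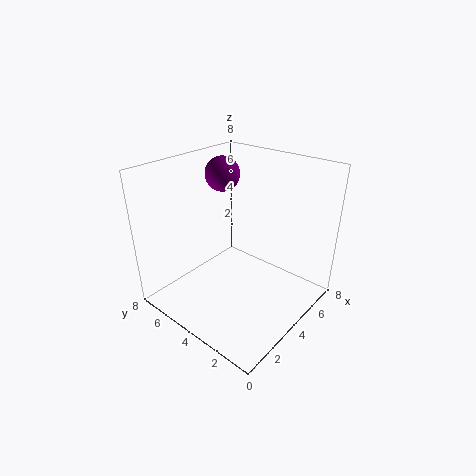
pos_x = 5, pos_y = 6, pos_z = 7, color = 'purple'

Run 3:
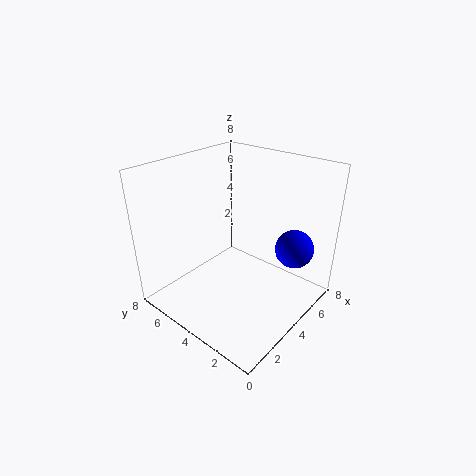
pos_x = 5, pos_y = 1, pos_z = 4, color = 'blue'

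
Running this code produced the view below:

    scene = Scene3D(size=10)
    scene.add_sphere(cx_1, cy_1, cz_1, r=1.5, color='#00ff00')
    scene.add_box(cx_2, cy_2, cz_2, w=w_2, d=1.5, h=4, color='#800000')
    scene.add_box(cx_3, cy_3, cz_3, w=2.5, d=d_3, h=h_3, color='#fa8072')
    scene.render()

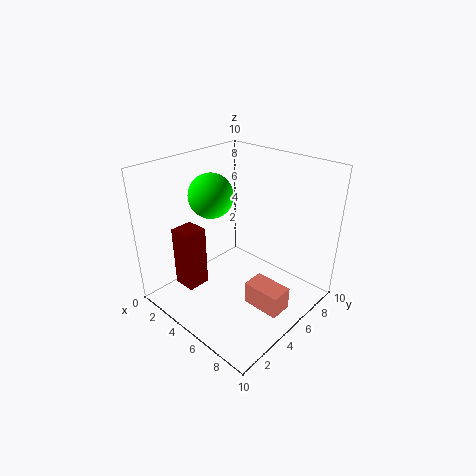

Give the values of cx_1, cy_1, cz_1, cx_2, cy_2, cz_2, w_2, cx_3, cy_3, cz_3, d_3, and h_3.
cx_1 = 3.5, cy_1 = 4, cz_1 = 8, cx_2 = 3, cy_2 = 1, cz_2 = 2.5, w_2 = 1.5, cx_3 = 7, cy_3 = 3.5, cz_3 = 1.5, d_3 = 1.5, h_3 = 1.5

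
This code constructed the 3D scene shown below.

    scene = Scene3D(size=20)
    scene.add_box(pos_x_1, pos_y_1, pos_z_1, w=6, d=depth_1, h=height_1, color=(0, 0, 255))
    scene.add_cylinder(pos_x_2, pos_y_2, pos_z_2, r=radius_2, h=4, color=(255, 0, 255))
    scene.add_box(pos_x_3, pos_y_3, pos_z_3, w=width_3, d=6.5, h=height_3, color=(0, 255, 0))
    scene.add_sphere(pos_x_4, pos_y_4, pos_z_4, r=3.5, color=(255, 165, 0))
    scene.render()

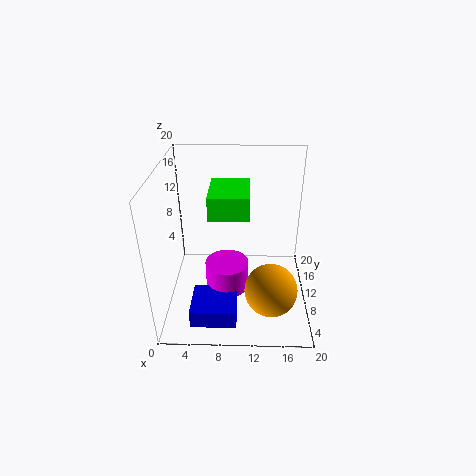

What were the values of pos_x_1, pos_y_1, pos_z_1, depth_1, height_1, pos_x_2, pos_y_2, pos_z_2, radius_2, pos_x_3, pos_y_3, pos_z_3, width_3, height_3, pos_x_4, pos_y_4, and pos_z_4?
pos_x_1 = 4, pos_y_1 = 1.5, pos_z_1 = 1.5, depth_1 = 5.5, height_1 = 2.5, pos_x_2 = 8.5, pos_y_2 = 8.5, pos_z_2 = 3, radius_2 = 3, pos_x_3 = 6.5, pos_y_3 = 5.5, pos_z_3 = 15, width_3 = 5, height_3 = 3, pos_x_4 = 14.5, pos_y_4 = 5, pos_z_4 = 5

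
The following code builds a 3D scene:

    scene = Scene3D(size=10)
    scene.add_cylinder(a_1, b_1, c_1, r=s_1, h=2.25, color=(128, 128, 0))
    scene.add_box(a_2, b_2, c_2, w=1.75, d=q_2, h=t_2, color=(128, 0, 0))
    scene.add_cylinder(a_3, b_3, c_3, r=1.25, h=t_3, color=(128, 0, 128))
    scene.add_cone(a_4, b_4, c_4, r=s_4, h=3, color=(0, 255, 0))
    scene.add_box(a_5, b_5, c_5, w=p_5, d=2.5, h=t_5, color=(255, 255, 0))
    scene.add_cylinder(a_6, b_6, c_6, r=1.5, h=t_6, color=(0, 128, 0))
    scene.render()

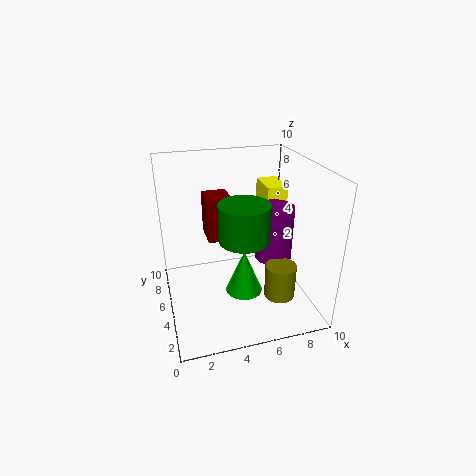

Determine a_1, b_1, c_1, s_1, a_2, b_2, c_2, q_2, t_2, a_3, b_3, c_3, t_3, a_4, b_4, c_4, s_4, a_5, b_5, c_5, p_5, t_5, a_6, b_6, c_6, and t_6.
a_1 = 7; b_1 = 2; c_1 = 2; s_1 = 1; a_2 = 3; b_2 = 5.25; c_2 = 4.75; q_2 = 2.25; t_2 = 3; a_3 = 7.25; b_3 = 4; c_3 = 3.75; t_3 = 3.75; a_4 = 5; b_4 = 3.5; c_4 = 1.75; s_4 = 1.25; a_5 = 7.5; b_5 = 6; c_5 = 3.75; p_5 = 1.5; t_5 = 4.25; a_6 = 4.5; b_6 = 2; c_6 = 6.5; t_6 = 2.25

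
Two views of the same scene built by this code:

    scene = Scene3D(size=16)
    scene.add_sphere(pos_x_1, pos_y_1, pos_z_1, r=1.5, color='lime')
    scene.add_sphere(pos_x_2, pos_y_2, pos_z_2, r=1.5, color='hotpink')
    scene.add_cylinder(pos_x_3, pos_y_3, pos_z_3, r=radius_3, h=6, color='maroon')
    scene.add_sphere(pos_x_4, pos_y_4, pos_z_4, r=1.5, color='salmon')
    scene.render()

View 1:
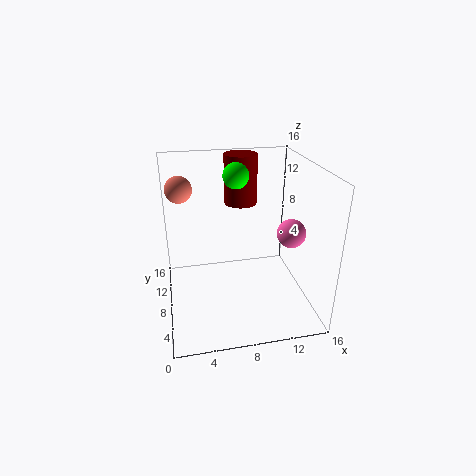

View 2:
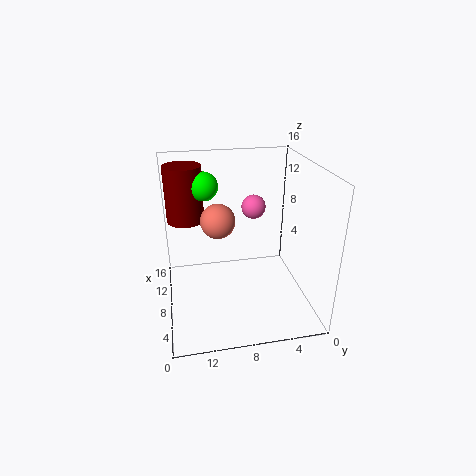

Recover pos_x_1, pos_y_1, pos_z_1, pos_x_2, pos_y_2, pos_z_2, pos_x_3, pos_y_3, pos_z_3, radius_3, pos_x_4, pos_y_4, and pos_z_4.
pos_x_1 = 8.5; pos_y_1 = 11.5; pos_z_1 = 14; pos_x_2 = 13; pos_y_2 = 5; pos_z_2 = 9.5; pos_x_3 = 9.5; pos_y_3 = 13.5; pos_z_3 = 10; radius_3 = 2; pos_x_4 = 2; pos_y_4 = 11; pos_z_4 = 13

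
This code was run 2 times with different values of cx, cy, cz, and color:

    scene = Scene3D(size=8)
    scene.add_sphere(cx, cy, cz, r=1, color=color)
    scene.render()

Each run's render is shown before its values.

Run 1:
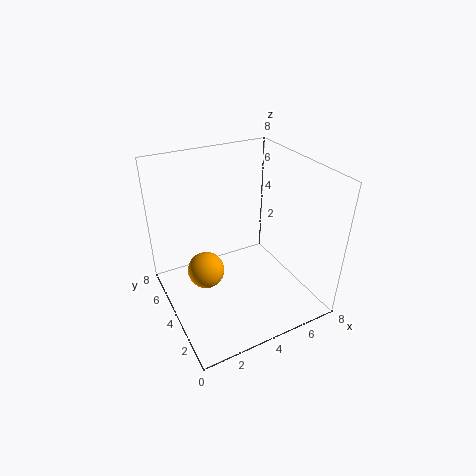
cx = 2; cy = 4; cz = 2.5; color = 'orange'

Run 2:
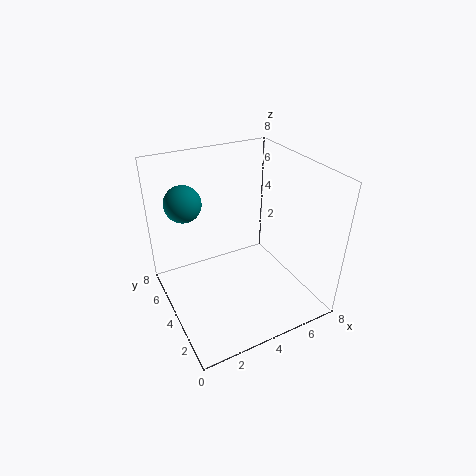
cx = 1.5; cy = 5.5; cz = 6; color = 'teal'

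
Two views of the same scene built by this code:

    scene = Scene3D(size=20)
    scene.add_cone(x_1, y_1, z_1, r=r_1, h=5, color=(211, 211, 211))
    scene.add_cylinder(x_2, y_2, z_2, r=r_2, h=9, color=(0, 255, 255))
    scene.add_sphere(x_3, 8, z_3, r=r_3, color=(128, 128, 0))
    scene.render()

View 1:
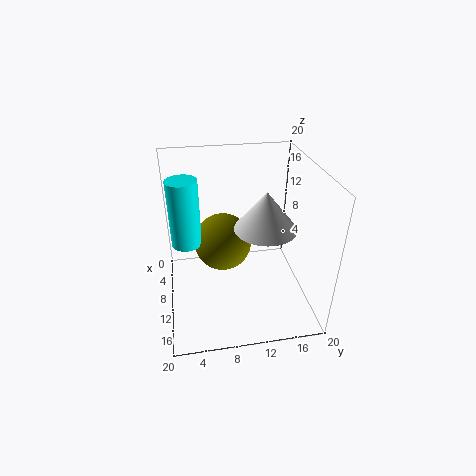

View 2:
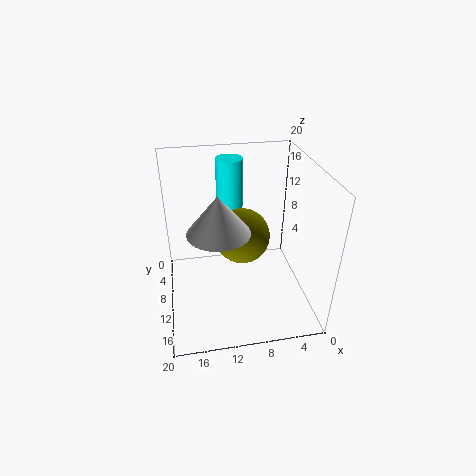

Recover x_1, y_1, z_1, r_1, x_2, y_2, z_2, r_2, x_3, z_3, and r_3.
x_1 = 13; y_1 = 13; z_1 = 13; r_1 = 4; x_2 = 10; y_2 = 3; z_2 = 10; r_2 = 2; x_3 = 9; z_3 = 9; r_3 = 4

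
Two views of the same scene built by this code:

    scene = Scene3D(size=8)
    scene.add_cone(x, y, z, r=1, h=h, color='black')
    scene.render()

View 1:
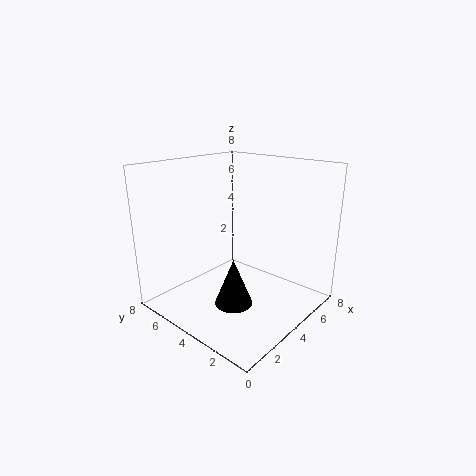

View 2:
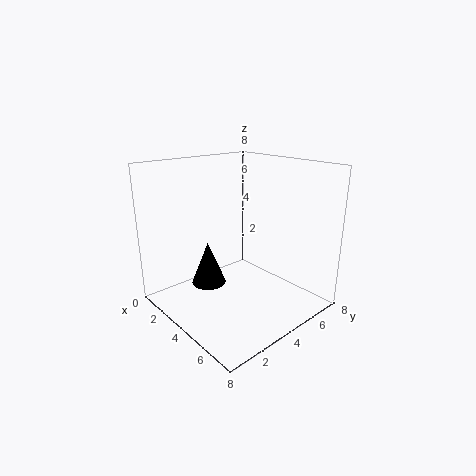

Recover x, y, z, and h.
x = 2.5
y = 3
z = 1
h = 2.5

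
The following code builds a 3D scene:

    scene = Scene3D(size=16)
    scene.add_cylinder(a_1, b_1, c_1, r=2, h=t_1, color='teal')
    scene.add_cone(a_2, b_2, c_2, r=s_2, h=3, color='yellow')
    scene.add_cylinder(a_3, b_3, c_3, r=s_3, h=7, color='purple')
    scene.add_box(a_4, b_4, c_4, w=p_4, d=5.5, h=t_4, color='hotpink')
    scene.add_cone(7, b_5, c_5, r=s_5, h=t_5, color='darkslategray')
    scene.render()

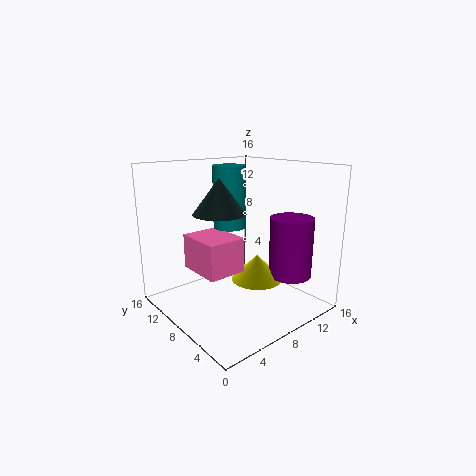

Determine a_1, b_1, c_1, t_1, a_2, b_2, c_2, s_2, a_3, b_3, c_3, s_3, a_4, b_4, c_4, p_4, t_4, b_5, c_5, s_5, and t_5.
a_1 = 10; b_1 = 12; c_1 = 8; t_1 = 7.5; a_2 = 10.5; b_2 = 7.5; c_2 = 2.5; s_2 = 3; a_3 = 13.5; b_3 = 5; c_3 = 3; s_3 = 2.5; a_4 = 4; b_4 = 7.5; c_4 = 4; p_4 = 4.5; t_4 = 4; b_5 = 10; c_5 = 10.5; s_5 = 3; t_5 = 4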